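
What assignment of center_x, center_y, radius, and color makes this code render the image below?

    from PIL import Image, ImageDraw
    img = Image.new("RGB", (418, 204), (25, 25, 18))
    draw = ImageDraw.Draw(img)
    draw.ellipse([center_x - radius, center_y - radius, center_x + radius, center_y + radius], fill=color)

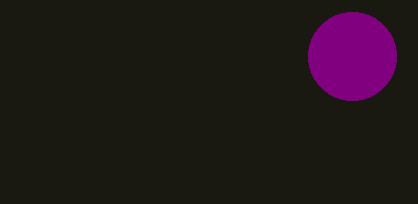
center_x = 352; center_y = 56; radius = 44; color = 'purple'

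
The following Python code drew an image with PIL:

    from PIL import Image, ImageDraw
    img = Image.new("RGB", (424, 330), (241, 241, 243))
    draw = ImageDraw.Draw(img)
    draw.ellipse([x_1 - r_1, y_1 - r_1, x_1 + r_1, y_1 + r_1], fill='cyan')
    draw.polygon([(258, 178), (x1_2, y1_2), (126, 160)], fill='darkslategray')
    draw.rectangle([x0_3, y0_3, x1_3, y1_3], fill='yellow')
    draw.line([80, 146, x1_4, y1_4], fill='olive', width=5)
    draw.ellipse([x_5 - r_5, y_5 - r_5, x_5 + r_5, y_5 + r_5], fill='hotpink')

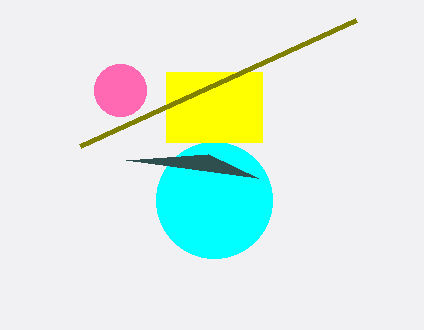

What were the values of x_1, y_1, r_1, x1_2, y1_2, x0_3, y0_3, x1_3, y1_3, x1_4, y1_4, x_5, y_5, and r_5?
x_1 = 214; y_1 = 200; r_1 = 58; x1_2 = 208; y1_2 = 154; x0_3 = 166; y0_3 = 72; x1_3 = 262; y1_3 = 142; x1_4 = 356; y1_4 = 20; x_5 = 120; y_5 = 90; r_5 = 26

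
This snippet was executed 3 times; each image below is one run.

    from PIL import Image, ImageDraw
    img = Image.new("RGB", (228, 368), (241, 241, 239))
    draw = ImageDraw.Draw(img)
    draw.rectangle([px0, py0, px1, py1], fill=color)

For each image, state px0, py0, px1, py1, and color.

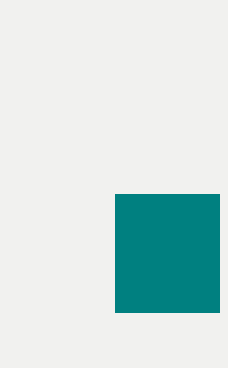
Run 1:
px0 = 115, py0 = 194, px1 = 219, py1 = 312, color = 'teal'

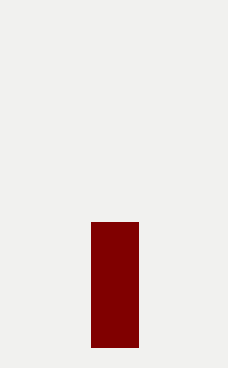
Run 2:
px0 = 91
py0 = 222
px1 = 138
py1 = 347
color = 'maroon'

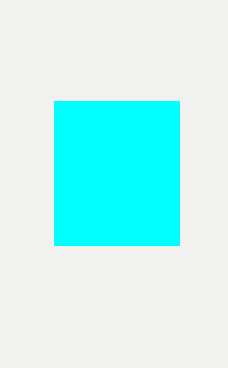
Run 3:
px0 = 54
py0 = 101
px1 = 179
py1 = 245
color = 'cyan'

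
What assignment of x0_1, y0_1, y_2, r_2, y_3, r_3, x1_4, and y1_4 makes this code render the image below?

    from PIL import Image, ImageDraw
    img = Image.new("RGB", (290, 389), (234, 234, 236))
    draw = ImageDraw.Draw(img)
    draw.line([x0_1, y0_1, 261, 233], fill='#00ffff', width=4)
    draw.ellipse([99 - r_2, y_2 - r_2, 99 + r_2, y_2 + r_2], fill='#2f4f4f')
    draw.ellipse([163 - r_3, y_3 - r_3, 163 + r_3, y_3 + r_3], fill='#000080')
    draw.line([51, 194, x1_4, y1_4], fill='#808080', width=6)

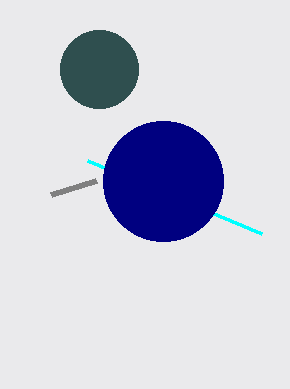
x0_1 = 87, y0_1 = 160, y_2 = 69, r_2 = 39, y_3 = 181, r_3 = 60, x1_4 = 96, y1_4 = 180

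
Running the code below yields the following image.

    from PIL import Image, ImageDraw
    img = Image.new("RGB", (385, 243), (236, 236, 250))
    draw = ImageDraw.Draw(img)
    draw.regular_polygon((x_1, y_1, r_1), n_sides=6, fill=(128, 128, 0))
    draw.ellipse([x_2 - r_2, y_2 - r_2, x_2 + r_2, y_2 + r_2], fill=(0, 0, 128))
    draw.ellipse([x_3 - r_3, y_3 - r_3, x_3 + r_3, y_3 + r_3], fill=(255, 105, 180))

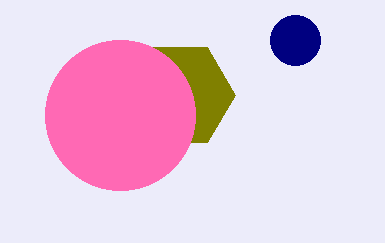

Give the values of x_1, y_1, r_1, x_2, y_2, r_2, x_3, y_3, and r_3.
x_1 = 180
y_1 = 95
r_1 = 55
x_2 = 295
y_2 = 40
r_2 = 25
x_3 = 120
y_3 = 115
r_3 = 75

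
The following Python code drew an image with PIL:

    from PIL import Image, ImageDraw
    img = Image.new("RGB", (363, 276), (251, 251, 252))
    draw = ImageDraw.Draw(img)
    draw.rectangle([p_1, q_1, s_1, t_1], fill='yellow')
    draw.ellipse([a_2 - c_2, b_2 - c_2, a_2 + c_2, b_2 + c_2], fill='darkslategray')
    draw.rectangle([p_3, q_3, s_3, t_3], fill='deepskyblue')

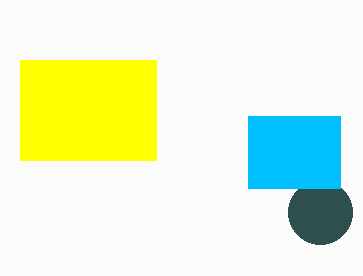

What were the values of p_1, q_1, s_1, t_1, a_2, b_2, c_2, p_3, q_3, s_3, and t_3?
p_1 = 20; q_1 = 60; s_1 = 156; t_1 = 160; a_2 = 320; b_2 = 212; c_2 = 32; p_3 = 248; q_3 = 116; s_3 = 340; t_3 = 188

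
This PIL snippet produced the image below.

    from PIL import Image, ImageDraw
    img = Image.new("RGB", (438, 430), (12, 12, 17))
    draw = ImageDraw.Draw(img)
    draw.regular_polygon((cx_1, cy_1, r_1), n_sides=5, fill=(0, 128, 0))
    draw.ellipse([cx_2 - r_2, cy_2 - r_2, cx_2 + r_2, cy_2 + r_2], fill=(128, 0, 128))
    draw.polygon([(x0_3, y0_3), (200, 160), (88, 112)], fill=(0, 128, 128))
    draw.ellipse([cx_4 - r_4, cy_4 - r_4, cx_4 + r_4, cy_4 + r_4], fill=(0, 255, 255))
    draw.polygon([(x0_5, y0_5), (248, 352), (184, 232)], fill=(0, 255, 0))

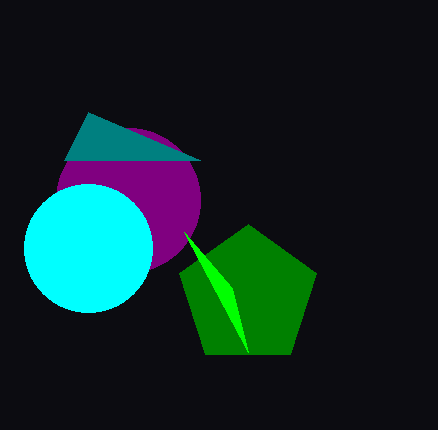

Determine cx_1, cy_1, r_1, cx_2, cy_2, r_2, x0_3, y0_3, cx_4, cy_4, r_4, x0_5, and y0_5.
cx_1 = 248; cy_1 = 296; r_1 = 72; cx_2 = 128; cy_2 = 200; r_2 = 72; x0_3 = 64; y0_3 = 160; cx_4 = 88; cy_4 = 248; r_4 = 64; x0_5 = 232; y0_5 = 288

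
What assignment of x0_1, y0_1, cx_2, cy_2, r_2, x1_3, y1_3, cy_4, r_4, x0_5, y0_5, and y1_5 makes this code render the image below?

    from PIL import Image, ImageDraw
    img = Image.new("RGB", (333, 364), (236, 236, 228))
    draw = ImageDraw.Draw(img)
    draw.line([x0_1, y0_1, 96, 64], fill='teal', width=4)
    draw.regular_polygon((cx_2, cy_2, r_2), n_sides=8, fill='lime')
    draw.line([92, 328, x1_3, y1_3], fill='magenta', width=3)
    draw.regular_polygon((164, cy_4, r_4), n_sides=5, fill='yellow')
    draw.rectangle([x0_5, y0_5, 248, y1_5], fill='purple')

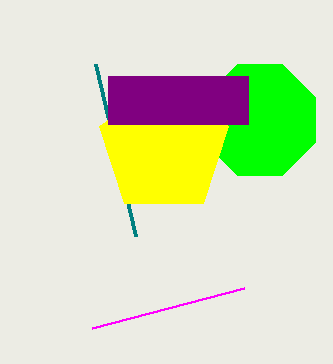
x0_1 = 136
y0_1 = 236
cx_2 = 260
cy_2 = 120
r_2 = 60
x1_3 = 244
y1_3 = 288
cy_4 = 148
r_4 = 68
x0_5 = 108
y0_5 = 76
y1_5 = 124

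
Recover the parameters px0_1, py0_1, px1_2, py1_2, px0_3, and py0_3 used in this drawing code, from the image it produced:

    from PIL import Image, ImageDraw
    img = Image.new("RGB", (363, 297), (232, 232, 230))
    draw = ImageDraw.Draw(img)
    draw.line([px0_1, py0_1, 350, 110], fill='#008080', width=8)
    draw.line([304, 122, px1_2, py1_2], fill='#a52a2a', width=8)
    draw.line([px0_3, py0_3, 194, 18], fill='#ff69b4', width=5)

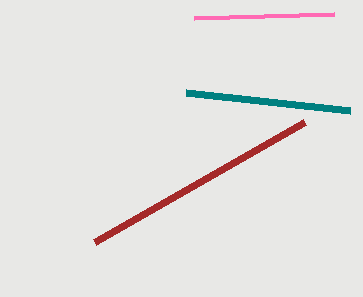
px0_1 = 186, py0_1 = 92, px1_2 = 94, py1_2 = 242, px0_3 = 334, py0_3 = 14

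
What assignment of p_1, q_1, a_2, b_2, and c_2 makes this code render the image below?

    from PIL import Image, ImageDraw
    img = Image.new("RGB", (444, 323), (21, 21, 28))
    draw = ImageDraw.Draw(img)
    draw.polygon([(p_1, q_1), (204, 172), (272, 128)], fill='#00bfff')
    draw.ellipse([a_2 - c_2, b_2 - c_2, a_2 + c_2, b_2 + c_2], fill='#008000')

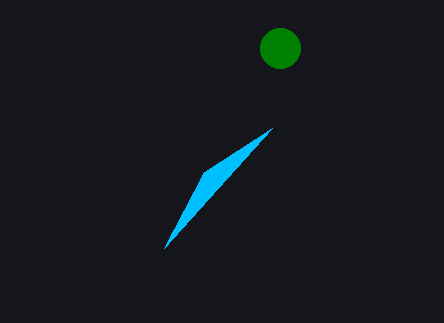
p_1 = 164
q_1 = 248
a_2 = 280
b_2 = 48
c_2 = 20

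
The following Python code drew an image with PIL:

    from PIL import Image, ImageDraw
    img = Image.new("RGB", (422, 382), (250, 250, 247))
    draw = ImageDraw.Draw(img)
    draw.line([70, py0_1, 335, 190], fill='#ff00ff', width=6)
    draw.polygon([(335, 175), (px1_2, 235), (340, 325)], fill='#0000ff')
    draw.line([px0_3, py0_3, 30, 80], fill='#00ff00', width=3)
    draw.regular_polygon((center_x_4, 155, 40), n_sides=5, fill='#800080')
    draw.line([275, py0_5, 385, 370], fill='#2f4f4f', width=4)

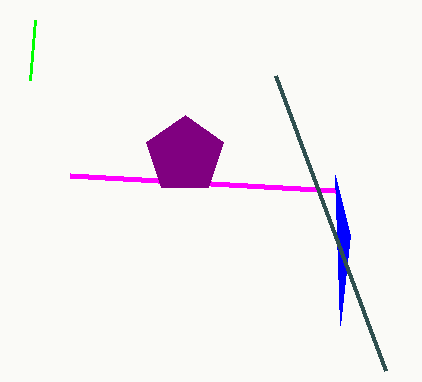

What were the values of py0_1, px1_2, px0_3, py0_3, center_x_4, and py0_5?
py0_1 = 175, px1_2 = 350, px0_3 = 35, py0_3 = 20, center_x_4 = 185, py0_5 = 75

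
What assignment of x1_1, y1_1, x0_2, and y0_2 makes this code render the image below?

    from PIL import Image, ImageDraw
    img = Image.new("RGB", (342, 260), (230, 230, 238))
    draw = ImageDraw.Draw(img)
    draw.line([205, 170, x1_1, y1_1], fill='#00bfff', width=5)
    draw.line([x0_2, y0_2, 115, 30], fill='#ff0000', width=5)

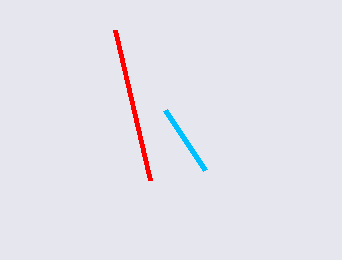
x1_1 = 165
y1_1 = 110
x0_2 = 150
y0_2 = 180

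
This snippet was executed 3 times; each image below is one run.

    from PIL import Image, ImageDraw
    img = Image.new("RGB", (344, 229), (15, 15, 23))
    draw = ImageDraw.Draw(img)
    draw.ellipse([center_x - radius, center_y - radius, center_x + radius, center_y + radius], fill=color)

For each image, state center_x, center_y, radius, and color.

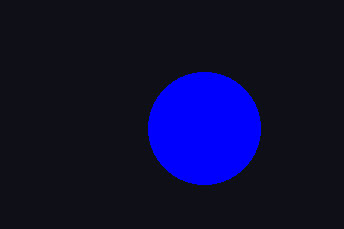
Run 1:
center_x = 204; center_y = 128; radius = 56; color = 'blue'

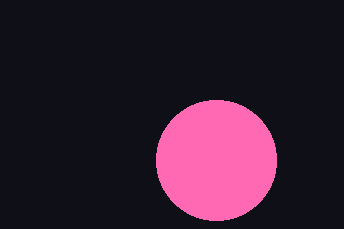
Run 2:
center_x = 216, center_y = 160, radius = 60, color = 'hotpink'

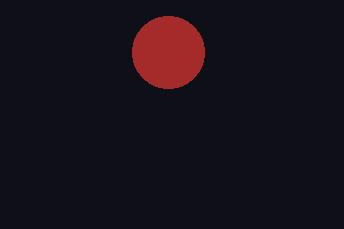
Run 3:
center_x = 168, center_y = 52, radius = 36, color = 'brown'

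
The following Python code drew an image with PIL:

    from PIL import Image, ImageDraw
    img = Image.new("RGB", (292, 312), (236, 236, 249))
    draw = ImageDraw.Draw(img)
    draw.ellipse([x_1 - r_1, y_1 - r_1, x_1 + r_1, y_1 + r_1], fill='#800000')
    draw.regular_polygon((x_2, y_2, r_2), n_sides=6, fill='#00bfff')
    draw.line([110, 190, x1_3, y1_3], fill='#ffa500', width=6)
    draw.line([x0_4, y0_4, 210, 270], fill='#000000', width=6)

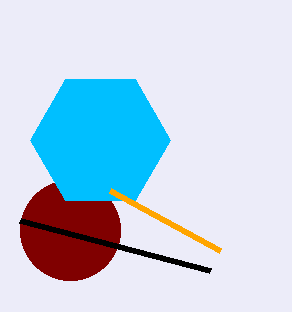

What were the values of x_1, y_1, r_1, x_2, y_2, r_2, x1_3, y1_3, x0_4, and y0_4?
x_1 = 70
y_1 = 230
r_1 = 50
x_2 = 100
y_2 = 140
r_2 = 70
x1_3 = 220
y1_3 = 250
x0_4 = 20
y0_4 = 220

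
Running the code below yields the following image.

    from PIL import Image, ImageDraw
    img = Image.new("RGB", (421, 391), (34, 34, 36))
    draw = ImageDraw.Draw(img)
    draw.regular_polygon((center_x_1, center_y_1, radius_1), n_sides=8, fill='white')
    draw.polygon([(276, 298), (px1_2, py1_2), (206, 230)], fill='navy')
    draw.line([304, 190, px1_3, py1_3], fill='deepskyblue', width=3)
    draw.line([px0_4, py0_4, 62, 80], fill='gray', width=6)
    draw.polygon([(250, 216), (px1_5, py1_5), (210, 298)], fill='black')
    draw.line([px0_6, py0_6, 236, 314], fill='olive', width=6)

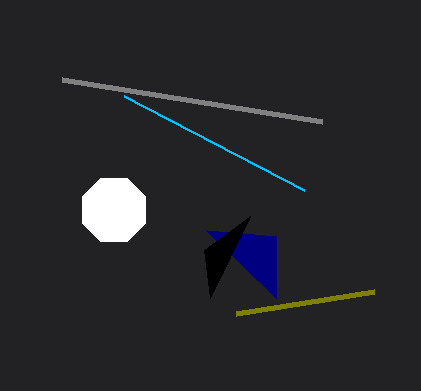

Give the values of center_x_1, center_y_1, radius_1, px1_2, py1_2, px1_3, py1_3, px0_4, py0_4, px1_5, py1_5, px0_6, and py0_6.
center_x_1 = 114, center_y_1 = 210, radius_1 = 34, px1_2 = 276, py1_2 = 236, px1_3 = 124, py1_3 = 96, px0_4 = 322, py0_4 = 122, px1_5 = 204, py1_5 = 250, px0_6 = 374, py0_6 = 292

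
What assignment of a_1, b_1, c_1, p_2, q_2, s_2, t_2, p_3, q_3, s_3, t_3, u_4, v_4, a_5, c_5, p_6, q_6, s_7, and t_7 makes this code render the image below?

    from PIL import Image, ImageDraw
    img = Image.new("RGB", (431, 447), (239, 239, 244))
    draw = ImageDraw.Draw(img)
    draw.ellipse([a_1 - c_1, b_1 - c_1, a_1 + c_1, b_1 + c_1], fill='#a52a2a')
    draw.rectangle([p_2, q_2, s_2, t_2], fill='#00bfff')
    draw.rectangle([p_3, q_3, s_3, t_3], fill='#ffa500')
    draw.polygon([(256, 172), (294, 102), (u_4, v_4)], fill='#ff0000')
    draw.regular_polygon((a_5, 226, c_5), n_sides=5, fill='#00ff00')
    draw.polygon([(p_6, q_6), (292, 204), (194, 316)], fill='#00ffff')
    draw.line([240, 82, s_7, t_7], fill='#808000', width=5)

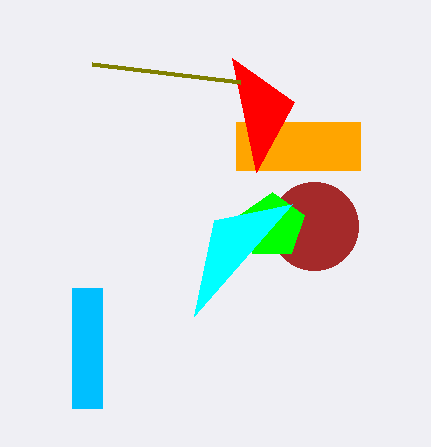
a_1 = 314, b_1 = 226, c_1 = 44, p_2 = 72, q_2 = 288, s_2 = 102, t_2 = 408, p_3 = 236, q_3 = 122, s_3 = 360, t_3 = 170, u_4 = 232, v_4 = 58, a_5 = 272, c_5 = 34, p_6 = 214, q_6 = 220, s_7 = 92, t_7 = 64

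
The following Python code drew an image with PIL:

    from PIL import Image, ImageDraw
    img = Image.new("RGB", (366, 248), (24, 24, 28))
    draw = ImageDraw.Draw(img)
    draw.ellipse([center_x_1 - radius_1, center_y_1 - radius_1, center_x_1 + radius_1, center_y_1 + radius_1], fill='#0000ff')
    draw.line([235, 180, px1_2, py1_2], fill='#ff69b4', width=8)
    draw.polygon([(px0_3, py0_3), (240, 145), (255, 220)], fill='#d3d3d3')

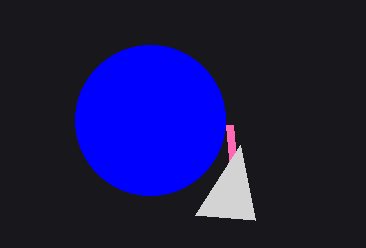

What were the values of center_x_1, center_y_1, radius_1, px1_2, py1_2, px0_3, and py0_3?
center_x_1 = 150
center_y_1 = 120
radius_1 = 75
px1_2 = 230
py1_2 = 125
px0_3 = 195
py0_3 = 215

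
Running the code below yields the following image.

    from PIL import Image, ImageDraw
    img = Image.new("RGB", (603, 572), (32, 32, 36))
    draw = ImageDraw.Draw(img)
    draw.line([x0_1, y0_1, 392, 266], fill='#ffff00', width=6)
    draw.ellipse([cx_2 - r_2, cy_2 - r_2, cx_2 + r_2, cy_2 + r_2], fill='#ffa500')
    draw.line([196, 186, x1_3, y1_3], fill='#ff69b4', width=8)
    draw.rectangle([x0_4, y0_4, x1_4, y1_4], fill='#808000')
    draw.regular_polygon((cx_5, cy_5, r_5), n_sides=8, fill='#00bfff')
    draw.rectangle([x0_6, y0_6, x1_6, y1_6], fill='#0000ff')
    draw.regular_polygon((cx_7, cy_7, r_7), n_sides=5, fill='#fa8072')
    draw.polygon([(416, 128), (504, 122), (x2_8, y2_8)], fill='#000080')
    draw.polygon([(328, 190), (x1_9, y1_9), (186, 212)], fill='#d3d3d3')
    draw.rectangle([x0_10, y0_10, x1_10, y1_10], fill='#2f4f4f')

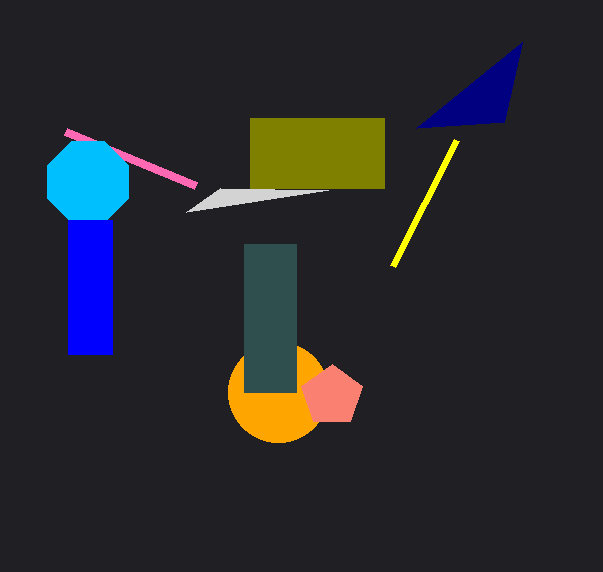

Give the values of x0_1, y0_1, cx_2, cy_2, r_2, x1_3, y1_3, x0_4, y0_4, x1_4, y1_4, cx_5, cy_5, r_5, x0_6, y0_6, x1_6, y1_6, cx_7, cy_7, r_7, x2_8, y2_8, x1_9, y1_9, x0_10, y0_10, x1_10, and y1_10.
x0_1 = 456
y0_1 = 140
cx_2 = 278
cy_2 = 392
r_2 = 50
x1_3 = 66
y1_3 = 132
x0_4 = 250
y0_4 = 118
x1_4 = 384
y1_4 = 188
cx_5 = 88
cy_5 = 182
r_5 = 44
x0_6 = 68
y0_6 = 220
x1_6 = 112
y1_6 = 354
cx_7 = 332
cy_7 = 396
r_7 = 32
x2_8 = 522
y2_8 = 42
x1_9 = 220
y1_9 = 188
x0_10 = 244
y0_10 = 244
x1_10 = 296
y1_10 = 392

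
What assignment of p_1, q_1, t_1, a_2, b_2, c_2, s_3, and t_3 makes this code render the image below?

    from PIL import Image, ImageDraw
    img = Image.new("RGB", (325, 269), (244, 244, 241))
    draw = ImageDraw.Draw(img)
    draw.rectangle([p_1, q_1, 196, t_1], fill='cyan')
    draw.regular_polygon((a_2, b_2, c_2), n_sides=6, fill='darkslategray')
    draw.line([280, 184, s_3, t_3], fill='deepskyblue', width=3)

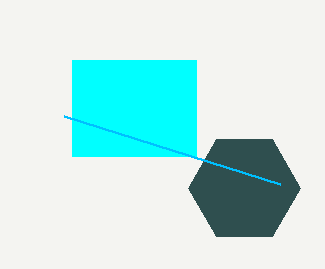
p_1 = 72; q_1 = 60; t_1 = 156; a_2 = 244; b_2 = 188; c_2 = 56; s_3 = 64; t_3 = 116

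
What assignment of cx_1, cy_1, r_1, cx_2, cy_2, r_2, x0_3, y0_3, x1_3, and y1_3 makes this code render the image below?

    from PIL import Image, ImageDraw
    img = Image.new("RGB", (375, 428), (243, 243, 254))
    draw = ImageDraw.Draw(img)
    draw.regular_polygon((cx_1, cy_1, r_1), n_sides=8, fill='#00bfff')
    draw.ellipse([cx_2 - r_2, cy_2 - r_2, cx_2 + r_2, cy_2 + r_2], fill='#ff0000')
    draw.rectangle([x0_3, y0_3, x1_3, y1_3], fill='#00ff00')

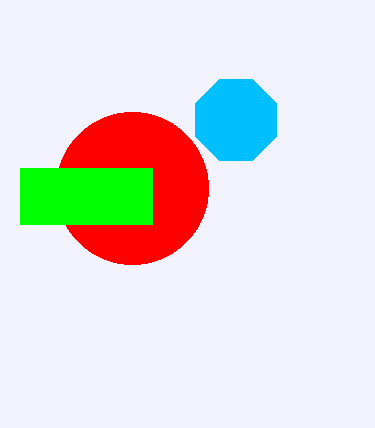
cx_1 = 236; cy_1 = 120; r_1 = 44; cx_2 = 132; cy_2 = 188; r_2 = 76; x0_3 = 20; y0_3 = 168; x1_3 = 152; y1_3 = 224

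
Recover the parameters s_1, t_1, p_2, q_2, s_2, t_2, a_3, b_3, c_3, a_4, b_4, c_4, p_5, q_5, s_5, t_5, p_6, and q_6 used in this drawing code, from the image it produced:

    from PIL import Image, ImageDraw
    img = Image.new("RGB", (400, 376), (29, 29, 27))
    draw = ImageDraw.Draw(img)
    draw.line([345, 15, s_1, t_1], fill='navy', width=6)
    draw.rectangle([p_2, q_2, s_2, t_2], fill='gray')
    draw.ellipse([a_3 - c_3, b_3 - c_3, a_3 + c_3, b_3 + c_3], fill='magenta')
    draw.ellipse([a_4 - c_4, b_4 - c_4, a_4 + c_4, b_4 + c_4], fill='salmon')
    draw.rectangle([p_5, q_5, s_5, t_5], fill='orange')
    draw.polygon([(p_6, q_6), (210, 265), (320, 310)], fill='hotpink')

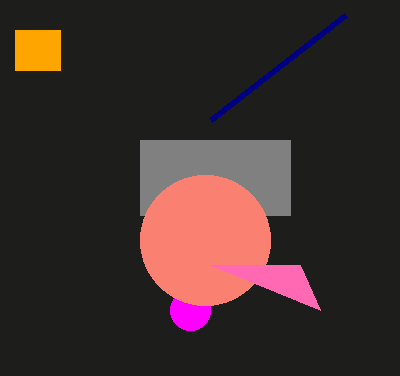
s_1 = 210
t_1 = 120
p_2 = 140
q_2 = 140
s_2 = 290
t_2 = 215
a_3 = 190
b_3 = 310
c_3 = 20
a_4 = 205
b_4 = 240
c_4 = 65
p_5 = 15
q_5 = 30
s_5 = 60
t_5 = 70
p_6 = 300
q_6 = 265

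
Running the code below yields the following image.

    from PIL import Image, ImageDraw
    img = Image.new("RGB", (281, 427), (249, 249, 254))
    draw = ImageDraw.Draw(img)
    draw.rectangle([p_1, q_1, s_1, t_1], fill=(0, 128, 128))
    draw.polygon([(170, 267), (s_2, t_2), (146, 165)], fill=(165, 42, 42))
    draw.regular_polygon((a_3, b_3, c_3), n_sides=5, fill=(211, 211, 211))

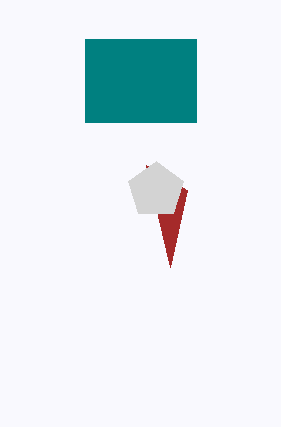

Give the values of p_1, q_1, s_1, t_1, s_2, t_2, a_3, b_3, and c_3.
p_1 = 85, q_1 = 39, s_1 = 196, t_1 = 122, s_2 = 187, t_2 = 190, a_3 = 156, b_3 = 190, c_3 = 29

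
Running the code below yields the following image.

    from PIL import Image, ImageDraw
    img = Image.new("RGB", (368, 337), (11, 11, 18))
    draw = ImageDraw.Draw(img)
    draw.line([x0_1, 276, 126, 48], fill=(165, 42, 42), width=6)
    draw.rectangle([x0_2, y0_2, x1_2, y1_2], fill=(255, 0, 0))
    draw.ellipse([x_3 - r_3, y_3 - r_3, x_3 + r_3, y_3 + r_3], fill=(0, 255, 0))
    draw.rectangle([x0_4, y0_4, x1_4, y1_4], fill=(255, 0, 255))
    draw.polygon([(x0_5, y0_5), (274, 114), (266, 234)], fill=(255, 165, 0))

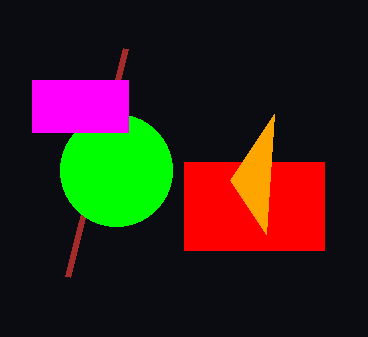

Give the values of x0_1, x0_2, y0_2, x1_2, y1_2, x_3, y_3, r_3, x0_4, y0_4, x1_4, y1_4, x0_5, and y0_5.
x0_1 = 68, x0_2 = 184, y0_2 = 162, x1_2 = 324, y1_2 = 250, x_3 = 116, y_3 = 170, r_3 = 56, x0_4 = 32, y0_4 = 80, x1_4 = 128, y1_4 = 132, x0_5 = 230, y0_5 = 180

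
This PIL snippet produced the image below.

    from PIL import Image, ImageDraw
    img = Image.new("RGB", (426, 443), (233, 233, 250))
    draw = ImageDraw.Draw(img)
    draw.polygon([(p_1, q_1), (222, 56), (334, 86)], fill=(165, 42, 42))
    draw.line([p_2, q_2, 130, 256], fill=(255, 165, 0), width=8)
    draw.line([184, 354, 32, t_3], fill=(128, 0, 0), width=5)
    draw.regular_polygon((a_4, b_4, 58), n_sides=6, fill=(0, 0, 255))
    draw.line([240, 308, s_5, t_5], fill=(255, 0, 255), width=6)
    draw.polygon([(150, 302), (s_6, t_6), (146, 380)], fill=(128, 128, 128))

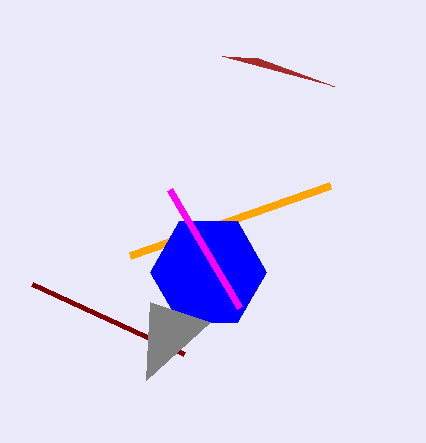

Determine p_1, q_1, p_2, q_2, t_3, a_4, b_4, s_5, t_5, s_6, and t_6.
p_1 = 258
q_1 = 58
p_2 = 330
q_2 = 186
t_3 = 284
a_4 = 208
b_4 = 272
s_5 = 170
t_5 = 190
s_6 = 210
t_6 = 322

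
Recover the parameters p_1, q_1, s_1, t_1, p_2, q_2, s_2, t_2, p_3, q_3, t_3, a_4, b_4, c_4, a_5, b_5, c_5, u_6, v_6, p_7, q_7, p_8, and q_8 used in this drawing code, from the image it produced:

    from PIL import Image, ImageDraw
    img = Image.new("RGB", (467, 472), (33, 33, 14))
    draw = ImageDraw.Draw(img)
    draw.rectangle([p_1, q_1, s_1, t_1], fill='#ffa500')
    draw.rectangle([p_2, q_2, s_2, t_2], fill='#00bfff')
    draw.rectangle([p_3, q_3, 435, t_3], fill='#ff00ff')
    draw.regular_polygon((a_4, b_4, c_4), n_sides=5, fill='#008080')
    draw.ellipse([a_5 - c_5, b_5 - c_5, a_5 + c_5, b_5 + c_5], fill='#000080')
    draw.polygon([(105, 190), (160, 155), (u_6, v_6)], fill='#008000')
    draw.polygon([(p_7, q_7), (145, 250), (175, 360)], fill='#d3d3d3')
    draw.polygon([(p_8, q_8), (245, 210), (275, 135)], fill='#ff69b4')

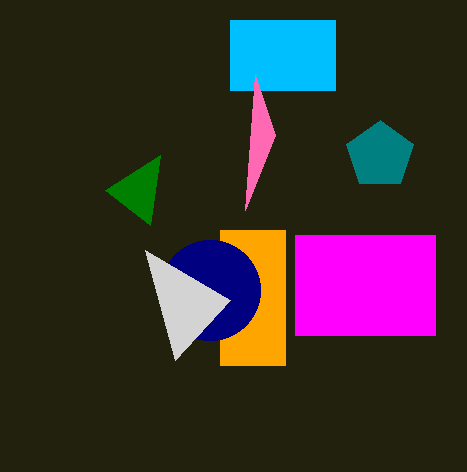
p_1 = 220, q_1 = 230, s_1 = 285, t_1 = 365, p_2 = 230, q_2 = 20, s_2 = 335, t_2 = 90, p_3 = 295, q_3 = 235, t_3 = 335, a_4 = 380, b_4 = 155, c_4 = 35, a_5 = 210, b_5 = 290, c_5 = 50, u_6 = 150, v_6 = 225, p_7 = 230, q_7 = 300, p_8 = 255, q_8 = 75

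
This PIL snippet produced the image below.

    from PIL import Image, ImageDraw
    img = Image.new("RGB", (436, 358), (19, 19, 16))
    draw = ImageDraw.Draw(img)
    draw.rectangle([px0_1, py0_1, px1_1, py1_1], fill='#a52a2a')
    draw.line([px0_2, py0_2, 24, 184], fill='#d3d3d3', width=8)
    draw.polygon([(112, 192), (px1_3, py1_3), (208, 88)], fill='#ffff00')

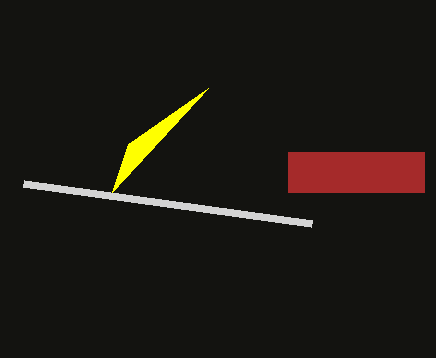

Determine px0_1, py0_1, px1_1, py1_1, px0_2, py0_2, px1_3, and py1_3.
px0_1 = 288, py0_1 = 152, px1_1 = 424, py1_1 = 192, px0_2 = 312, py0_2 = 224, px1_3 = 128, py1_3 = 144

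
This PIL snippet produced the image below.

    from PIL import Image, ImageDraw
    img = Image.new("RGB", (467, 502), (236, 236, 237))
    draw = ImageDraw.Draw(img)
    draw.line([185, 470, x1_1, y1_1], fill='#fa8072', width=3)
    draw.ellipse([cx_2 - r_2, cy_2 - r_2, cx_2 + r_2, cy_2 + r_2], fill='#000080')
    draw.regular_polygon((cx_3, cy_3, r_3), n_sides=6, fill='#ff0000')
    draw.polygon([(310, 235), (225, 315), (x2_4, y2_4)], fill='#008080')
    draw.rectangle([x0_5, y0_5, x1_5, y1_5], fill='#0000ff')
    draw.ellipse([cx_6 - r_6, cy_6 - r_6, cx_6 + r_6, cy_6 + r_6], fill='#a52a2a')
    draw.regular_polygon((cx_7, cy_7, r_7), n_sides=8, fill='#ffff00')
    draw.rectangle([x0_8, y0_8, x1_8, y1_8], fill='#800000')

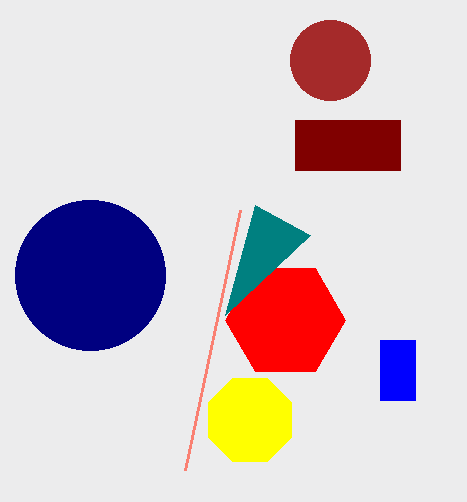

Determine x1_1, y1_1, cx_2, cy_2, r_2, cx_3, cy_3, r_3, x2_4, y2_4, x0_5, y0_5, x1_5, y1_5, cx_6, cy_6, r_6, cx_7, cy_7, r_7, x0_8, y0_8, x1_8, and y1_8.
x1_1 = 240, y1_1 = 210, cx_2 = 90, cy_2 = 275, r_2 = 75, cx_3 = 285, cy_3 = 320, r_3 = 60, x2_4 = 255, y2_4 = 205, x0_5 = 380, y0_5 = 340, x1_5 = 415, y1_5 = 400, cx_6 = 330, cy_6 = 60, r_6 = 40, cx_7 = 250, cy_7 = 420, r_7 = 45, x0_8 = 295, y0_8 = 120, x1_8 = 400, y1_8 = 170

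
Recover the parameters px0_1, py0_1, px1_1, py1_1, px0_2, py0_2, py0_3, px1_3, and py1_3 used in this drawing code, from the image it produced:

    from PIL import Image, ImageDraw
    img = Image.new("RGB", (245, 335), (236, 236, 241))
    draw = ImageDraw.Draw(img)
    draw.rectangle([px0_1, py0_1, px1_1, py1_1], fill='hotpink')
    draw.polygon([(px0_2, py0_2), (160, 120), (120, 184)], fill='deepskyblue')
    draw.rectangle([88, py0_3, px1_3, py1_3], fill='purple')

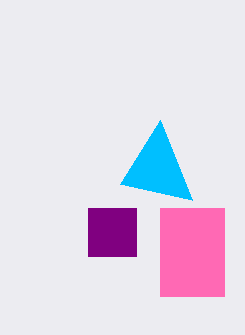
px0_1 = 160
py0_1 = 208
px1_1 = 224
py1_1 = 296
px0_2 = 192
py0_2 = 200
py0_3 = 208
px1_3 = 136
py1_3 = 256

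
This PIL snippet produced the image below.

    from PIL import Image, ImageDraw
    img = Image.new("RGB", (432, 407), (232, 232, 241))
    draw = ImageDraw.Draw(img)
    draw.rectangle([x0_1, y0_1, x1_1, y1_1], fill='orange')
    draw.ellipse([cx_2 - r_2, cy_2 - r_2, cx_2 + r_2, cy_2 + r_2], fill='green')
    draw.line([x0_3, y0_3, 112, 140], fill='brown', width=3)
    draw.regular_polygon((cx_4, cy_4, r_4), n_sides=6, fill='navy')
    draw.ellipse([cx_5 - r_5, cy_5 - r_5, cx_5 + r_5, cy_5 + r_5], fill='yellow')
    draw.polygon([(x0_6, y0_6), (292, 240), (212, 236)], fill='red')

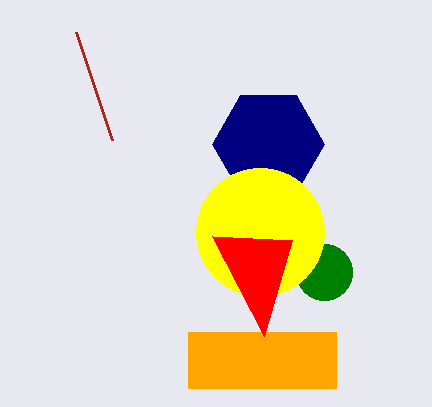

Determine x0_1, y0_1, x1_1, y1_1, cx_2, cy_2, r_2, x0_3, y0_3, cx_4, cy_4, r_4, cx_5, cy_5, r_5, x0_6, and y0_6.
x0_1 = 188
y0_1 = 332
x1_1 = 336
y1_1 = 388
cx_2 = 324
cy_2 = 272
r_2 = 28
x0_3 = 76
y0_3 = 32
cx_4 = 268
cy_4 = 144
r_4 = 56
cx_5 = 260
cy_5 = 232
r_5 = 64
x0_6 = 264
y0_6 = 336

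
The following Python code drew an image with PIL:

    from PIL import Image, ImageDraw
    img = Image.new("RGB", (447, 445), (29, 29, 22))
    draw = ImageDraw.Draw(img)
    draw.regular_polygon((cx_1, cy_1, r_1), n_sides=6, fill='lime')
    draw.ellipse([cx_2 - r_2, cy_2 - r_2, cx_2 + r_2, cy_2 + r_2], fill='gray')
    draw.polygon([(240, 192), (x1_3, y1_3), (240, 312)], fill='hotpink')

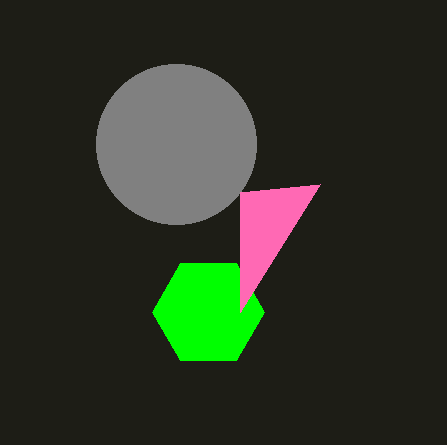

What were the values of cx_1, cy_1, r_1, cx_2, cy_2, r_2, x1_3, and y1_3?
cx_1 = 208, cy_1 = 312, r_1 = 56, cx_2 = 176, cy_2 = 144, r_2 = 80, x1_3 = 320, y1_3 = 184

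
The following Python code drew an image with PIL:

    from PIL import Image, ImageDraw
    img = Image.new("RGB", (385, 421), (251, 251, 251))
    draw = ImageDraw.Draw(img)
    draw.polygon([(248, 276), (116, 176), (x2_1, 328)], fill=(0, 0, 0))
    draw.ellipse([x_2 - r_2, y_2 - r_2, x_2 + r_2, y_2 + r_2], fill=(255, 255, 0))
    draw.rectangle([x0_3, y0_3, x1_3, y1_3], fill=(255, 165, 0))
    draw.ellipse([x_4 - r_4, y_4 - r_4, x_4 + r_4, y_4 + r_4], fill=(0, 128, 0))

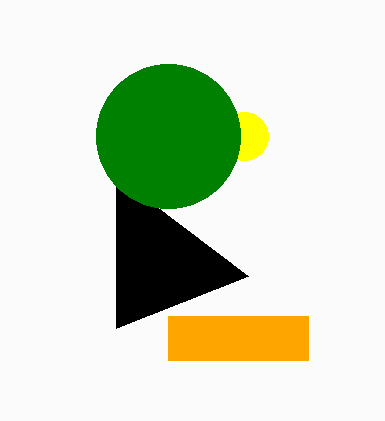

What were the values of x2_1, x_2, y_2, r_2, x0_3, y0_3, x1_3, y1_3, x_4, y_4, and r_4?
x2_1 = 116; x_2 = 244; y_2 = 136; r_2 = 24; x0_3 = 168; y0_3 = 316; x1_3 = 308; y1_3 = 360; x_4 = 168; y_4 = 136; r_4 = 72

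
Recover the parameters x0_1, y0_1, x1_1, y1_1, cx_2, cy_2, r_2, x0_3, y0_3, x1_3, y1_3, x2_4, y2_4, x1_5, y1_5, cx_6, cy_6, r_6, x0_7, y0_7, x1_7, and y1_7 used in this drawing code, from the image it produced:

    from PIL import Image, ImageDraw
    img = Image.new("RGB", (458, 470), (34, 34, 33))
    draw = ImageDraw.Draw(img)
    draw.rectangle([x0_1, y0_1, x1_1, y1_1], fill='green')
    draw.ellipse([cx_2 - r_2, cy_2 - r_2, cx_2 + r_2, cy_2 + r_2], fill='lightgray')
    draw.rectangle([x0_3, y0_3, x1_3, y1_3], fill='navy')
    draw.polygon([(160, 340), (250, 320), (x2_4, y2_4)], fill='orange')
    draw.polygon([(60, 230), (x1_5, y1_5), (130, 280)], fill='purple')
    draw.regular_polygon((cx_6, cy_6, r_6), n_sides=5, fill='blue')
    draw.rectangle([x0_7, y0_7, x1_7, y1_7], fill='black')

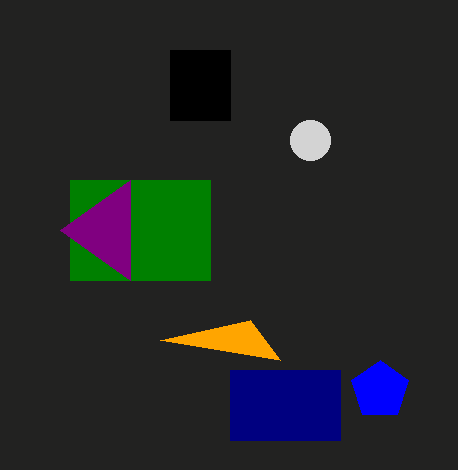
x0_1 = 70; y0_1 = 180; x1_1 = 210; y1_1 = 280; cx_2 = 310; cy_2 = 140; r_2 = 20; x0_3 = 230; y0_3 = 370; x1_3 = 340; y1_3 = 440; x2_4 = 280; y2_4 = 360; x1_5 = 130; y1_5 = 180; cx_6 = 380; cy_6 = 390; r_6 = 30; x0_7 = 170; y0_7 = 50; x1_7 = 230; y1_7 = 120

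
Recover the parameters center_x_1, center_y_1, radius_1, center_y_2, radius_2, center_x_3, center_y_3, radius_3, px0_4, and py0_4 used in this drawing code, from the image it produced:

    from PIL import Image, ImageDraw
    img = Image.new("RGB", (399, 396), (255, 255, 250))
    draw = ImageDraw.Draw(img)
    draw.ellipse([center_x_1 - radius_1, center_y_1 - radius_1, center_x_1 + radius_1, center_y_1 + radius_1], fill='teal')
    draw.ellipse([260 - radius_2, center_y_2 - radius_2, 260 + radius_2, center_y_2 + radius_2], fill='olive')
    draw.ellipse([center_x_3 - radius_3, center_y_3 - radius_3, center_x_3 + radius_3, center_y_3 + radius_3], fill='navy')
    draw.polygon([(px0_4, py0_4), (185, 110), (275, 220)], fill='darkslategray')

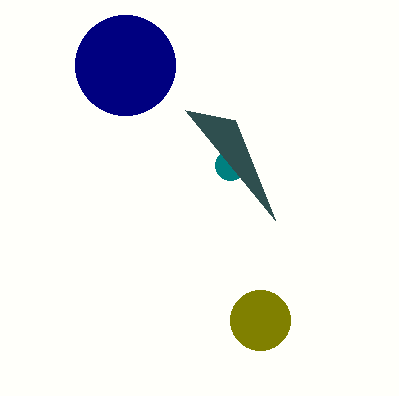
center_x_1 = 230; center_y_1 = 165; radius_1 = 15; center_y_2 = 320; radius_2 = 30; center_x_3 = 125; center_y_3 = 65; radius_3 = 50; px0_4 = 235; py0_4 = 120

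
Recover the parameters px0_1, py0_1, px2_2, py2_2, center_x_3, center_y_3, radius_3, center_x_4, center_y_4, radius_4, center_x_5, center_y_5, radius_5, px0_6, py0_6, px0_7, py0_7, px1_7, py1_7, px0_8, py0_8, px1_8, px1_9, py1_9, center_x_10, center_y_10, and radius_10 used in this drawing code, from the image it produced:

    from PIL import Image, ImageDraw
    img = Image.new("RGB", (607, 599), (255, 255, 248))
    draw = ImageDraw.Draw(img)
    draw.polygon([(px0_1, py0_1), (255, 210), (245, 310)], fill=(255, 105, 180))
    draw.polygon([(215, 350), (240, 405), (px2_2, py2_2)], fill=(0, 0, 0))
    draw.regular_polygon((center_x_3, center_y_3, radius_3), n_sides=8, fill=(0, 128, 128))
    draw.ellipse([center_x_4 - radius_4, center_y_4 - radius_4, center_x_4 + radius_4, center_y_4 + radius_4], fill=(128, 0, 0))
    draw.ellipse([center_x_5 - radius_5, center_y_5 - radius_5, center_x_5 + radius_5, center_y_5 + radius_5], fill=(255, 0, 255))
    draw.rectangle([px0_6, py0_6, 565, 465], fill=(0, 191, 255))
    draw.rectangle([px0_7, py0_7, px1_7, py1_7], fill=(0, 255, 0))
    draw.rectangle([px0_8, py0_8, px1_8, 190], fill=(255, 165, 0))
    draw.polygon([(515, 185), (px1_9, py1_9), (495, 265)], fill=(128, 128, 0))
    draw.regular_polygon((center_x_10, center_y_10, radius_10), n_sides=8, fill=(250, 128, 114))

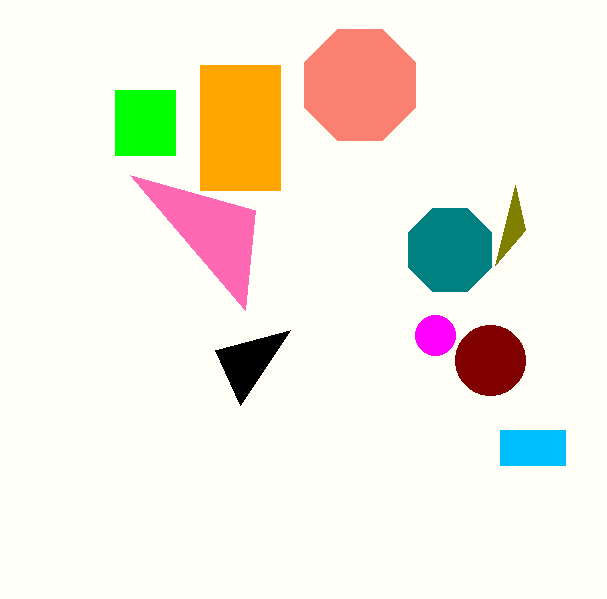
px0_1 = 130
py0_1 = 175
px2_2 = 290
py2_2 = 330
center_x_3 = 450
center_y_3 = 250
radius_3 = 45
center_x_4 = 490
center_y_4 = 360
radius_4 = 35
center_x_5 = 435
center_y_5 = 335
radius_5 = 20
px0_6 = 500
py0_6 = 430
px0_7 = 115
py0_7 = 90
px1_7 = 175
py1_7 = 155
px0_8 = 200
py0_8 = 65
px1_8 = 280
px1_9 = 525
py1_9 = 230
center_x_10 = 360
center_y_10 = 85
radius_10 = 60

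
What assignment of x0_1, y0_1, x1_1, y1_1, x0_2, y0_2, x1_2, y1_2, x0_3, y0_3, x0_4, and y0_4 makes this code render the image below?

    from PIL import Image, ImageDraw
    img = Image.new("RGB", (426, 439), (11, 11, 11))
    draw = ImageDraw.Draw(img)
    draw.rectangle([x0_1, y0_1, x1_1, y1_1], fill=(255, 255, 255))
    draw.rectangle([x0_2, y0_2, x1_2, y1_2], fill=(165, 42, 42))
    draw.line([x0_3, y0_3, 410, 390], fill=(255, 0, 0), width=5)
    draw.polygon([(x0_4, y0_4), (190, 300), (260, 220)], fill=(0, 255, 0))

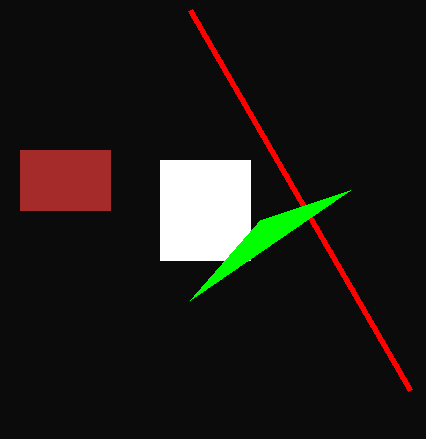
x0_1 = 160, y0_1 = 160, x1_1 = 250, y1_1 = 260, x0_2 = 20, y0_2 = 150, x1_2 = 110, y1_2 = 210, x0_3 = 190, y0_3 = 10, x0_4 = 350, y0_4 = 190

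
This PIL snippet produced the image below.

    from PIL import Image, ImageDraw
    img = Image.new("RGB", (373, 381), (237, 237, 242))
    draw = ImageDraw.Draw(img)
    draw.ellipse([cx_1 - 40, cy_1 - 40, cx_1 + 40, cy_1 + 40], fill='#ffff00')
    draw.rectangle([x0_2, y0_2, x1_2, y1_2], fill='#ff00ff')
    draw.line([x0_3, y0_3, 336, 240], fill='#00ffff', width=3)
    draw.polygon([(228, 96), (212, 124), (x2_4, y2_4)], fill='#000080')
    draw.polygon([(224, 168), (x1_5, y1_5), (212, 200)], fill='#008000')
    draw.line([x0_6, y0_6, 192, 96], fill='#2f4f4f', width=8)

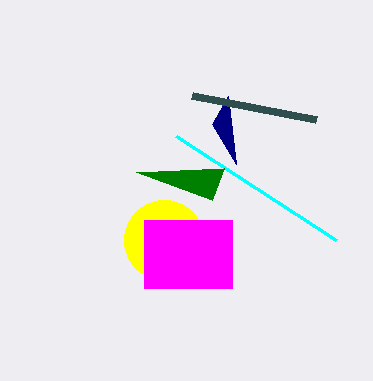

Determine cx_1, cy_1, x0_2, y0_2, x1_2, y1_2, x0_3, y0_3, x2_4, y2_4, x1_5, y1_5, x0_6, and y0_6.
cx_1 = 164; cy_1 = 240; x0_2 = 144; y0_2 = 220; x1_2 = 232; y1_2 = 288; x0_3 = 176; y0_3 = 136; x2_4 = 236; y2_4 = 164; x1_5 = 136; y1_5 = 172; x0_6 = 316; y0_6 = 120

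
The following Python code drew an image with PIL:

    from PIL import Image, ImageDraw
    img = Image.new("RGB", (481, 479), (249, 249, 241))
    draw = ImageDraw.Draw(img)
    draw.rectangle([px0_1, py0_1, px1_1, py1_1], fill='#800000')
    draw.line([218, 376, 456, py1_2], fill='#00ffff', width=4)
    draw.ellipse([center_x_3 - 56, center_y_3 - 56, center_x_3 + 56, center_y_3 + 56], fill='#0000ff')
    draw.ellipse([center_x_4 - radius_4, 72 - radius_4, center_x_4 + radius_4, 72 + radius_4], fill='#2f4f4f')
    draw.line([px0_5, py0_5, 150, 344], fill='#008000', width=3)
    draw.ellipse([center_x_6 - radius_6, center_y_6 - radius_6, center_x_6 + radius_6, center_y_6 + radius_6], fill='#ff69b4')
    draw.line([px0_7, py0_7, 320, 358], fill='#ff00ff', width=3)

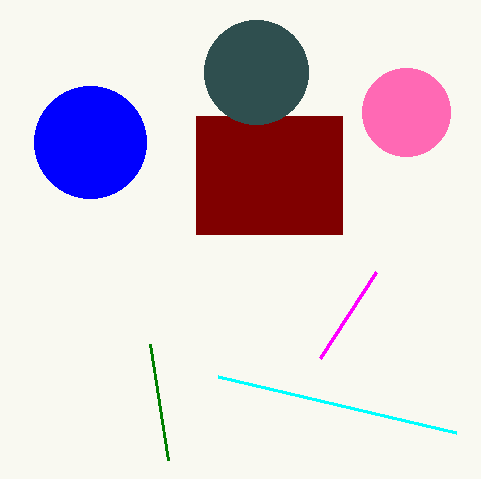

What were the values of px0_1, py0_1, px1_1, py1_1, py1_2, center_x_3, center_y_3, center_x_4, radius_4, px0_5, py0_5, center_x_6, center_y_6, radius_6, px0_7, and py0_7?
px0_1 = 196
py0_1 = 116
px1_1 = 342
py1_1 = 234
py1_2 = 432
center_x_3 = 90
center_y_3 = 142
center_x_4 = 256
radius_4 = 52
px0_5 = 168
py0_5 = 460
center_x_6 = 406
center_y_6 = 112
radius_6 = 44
px0_7 = 376
py0_7 = 272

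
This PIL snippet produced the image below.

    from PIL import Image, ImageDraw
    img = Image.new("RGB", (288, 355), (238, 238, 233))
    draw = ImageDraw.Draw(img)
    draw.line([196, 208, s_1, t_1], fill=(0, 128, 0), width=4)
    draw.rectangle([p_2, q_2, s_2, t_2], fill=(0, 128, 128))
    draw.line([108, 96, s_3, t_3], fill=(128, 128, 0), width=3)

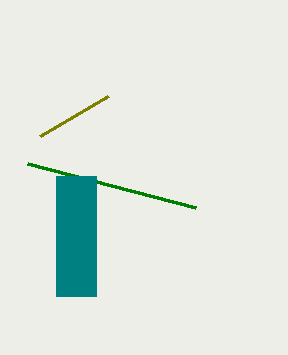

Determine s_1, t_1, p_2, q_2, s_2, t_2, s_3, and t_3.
s_1 = 28; t_1 = 164; p_2 = 56; q_2 = 176; s_2 = 96; t_2 = 296; s_3 = 40; t_3 = 136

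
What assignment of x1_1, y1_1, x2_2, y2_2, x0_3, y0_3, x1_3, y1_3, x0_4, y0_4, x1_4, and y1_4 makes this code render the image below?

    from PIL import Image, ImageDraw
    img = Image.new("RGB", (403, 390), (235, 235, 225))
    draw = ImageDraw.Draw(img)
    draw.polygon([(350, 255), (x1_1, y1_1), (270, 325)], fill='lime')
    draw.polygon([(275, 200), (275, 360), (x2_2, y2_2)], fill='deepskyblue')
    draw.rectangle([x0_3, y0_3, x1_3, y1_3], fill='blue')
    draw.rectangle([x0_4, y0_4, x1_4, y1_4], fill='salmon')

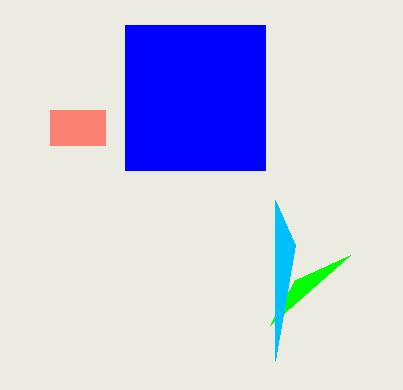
x1_1 = 295
y1_1 = 280
x2_2 = 295
y2_2 = 245
x0_3 = 125
y0_3 = 25
x1_3 = 265
y1_3 = 170
x0_4 = 50
y0_4 = 110
x1_4 = 105
y1_4 = 145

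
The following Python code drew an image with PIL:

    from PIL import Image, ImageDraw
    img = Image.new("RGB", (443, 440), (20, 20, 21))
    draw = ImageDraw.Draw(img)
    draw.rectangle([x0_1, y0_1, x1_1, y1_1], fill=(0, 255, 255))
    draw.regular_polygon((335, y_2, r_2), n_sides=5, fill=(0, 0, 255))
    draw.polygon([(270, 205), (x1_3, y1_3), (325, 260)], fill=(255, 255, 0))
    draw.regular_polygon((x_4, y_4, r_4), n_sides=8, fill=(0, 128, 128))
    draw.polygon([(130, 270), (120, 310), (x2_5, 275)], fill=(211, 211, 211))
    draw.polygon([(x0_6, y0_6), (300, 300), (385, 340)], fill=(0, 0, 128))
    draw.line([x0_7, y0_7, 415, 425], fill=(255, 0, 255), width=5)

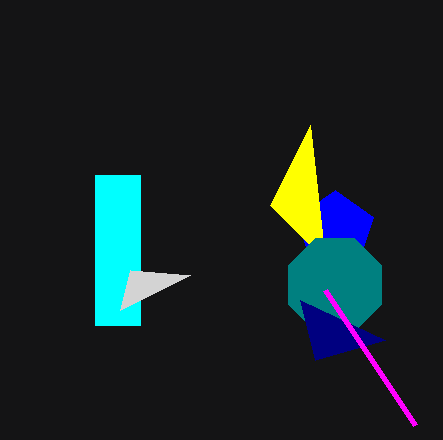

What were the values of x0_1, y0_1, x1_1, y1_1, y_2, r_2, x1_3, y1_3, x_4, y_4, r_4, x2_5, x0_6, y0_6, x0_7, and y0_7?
x0_1 = 95; y0_1 = 175; x1_1 = 140; y1_1 = 325; y_2 = 230; r_2 = 40; x1_3 = 310; y1_3 = 125; x_4 = 335; y_4 = 285; r_4 = 50; x2_5 = 190; x0_6 = 315; y0_6 = 360; x0_7 = 325; y0_7 = 290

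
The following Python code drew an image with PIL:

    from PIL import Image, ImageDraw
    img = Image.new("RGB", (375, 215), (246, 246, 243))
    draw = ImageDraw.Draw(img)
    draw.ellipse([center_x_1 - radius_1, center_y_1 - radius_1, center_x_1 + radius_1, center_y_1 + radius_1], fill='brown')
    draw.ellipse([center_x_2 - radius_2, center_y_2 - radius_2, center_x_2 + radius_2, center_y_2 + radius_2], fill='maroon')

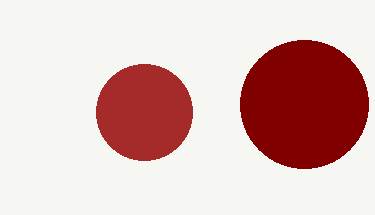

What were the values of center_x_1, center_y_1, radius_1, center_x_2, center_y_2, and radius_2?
center_x_1 = 144
center_y_1 = 112
radius_1 = 48
center_x_2 = 304
center_y_2 = 104
radius_2 = 64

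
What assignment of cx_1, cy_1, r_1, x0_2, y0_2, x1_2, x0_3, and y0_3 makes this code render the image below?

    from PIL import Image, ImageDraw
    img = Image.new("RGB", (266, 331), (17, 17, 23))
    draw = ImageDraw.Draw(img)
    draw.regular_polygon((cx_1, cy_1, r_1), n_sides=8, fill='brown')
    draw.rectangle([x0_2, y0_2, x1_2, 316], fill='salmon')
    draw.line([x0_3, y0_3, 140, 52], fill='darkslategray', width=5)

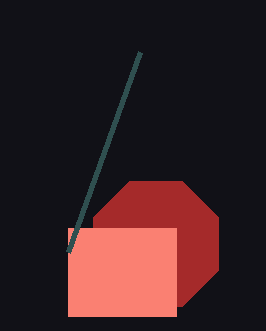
cx_1 = 156; cy_1 = 244; r_1 = 68; x0_2 = 68; y0_2 = 228; x1_2 = 176; x0_3 = 68; y0_3 = 252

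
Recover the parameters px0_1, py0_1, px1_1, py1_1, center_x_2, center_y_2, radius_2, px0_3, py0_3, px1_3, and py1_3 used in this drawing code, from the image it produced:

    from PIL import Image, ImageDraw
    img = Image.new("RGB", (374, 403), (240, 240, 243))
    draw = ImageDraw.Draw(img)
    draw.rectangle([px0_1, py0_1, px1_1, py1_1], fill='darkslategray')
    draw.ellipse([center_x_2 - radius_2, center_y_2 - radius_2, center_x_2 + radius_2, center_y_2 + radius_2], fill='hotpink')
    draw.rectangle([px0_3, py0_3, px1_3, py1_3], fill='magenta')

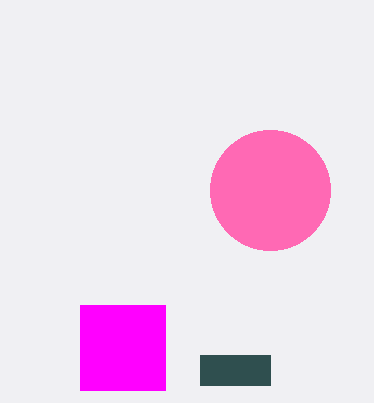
px0_1 = 200
py0_1 = 355
px1_1 = 270
py1_1 = 385
center_x_2 = 270
center_y_2 = 190
radius_2 = 60
px0_3 = 80
py0_3 = 305
px1_3 = 165
py1_3 = 390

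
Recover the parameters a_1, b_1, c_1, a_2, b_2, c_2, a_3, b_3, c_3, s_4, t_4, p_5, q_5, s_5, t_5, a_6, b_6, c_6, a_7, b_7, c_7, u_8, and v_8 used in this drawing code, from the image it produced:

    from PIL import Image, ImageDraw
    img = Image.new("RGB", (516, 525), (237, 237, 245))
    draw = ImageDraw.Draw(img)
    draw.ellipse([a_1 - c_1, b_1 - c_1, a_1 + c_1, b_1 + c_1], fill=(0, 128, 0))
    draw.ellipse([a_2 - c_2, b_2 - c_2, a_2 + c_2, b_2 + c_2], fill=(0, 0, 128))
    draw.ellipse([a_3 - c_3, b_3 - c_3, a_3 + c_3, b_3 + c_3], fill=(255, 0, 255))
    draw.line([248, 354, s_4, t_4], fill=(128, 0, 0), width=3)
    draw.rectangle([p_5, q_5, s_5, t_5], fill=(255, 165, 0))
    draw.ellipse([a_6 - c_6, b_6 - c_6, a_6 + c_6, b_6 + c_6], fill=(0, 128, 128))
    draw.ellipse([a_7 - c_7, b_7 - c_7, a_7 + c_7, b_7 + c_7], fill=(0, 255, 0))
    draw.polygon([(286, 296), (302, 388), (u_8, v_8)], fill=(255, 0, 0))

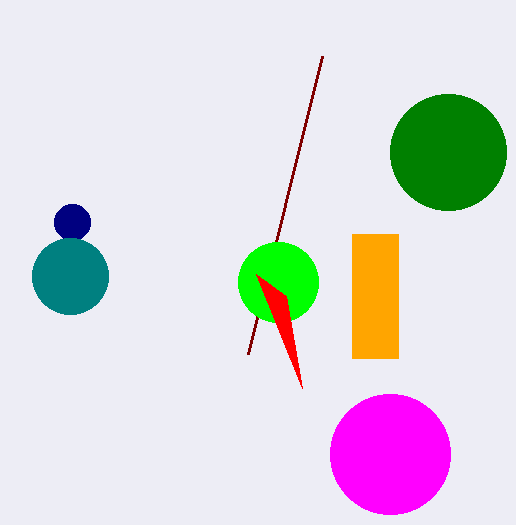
a_1 = 448, b_1 = 152, c_1 = 58, a_2 = 72, b_2 = 222, c_2 = 18, a_3 = 390, b_3 = 454, c_3 = 60, s_4 = 322, t_4 = 56, p_5 = 352, q_5 = 234, s_5 = 398, t_5 = 358, a_6 = 70, b_6 = 276, c_6 = 38, a_7 = 278, b_7 = 282, c_7 = 40, u_8 = 256, v_8 = 274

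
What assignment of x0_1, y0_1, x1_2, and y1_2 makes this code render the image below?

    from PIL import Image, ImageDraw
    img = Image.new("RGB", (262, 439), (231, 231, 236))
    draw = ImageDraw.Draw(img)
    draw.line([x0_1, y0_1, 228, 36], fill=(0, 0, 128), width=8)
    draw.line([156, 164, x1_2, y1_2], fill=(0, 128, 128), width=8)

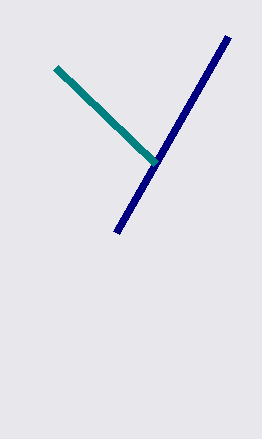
x0_1 = 116, y0_1 = 232, x1_2 = 56, y1_2 = 68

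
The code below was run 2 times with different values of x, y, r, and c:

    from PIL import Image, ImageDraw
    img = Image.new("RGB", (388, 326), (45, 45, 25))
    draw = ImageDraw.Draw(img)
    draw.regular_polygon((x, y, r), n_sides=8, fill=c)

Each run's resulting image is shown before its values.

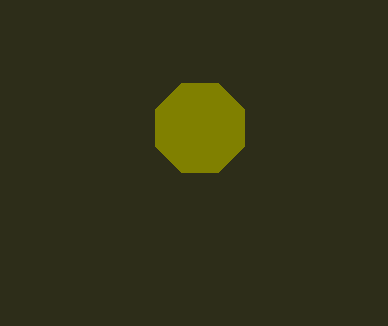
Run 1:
x = 200, y = 128, r = 48, c = 'olive'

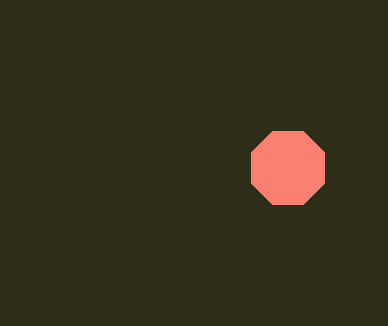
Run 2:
x = 288, y = 168, r = 40, c = 'salmon'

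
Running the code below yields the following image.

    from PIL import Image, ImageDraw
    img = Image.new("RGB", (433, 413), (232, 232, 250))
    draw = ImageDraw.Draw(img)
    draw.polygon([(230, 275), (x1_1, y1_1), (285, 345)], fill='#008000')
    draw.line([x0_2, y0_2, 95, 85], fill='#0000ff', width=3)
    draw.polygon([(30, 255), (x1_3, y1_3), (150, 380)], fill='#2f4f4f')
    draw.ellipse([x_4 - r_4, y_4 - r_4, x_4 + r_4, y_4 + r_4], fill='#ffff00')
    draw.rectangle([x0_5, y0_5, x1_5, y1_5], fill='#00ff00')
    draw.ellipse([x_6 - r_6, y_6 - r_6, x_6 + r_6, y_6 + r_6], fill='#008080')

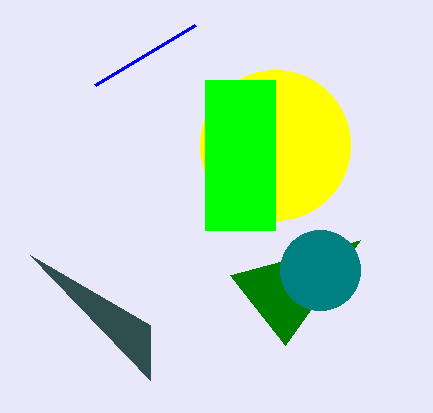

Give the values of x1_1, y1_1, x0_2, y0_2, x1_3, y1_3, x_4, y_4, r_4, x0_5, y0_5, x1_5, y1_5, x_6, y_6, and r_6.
x1_1 = 360; y1_1 = 240; x0_2 = 195; y0_2 = 25; x1_3 = 150; y1_3 = 325; x_4 = 275; y_4 = 145; r_4 = 75; x0_5 = 205; y0_5 = 80; x1_5 = 275; y1_5 = 230; x_6 = 320; y_6 = 270; r_6 = 40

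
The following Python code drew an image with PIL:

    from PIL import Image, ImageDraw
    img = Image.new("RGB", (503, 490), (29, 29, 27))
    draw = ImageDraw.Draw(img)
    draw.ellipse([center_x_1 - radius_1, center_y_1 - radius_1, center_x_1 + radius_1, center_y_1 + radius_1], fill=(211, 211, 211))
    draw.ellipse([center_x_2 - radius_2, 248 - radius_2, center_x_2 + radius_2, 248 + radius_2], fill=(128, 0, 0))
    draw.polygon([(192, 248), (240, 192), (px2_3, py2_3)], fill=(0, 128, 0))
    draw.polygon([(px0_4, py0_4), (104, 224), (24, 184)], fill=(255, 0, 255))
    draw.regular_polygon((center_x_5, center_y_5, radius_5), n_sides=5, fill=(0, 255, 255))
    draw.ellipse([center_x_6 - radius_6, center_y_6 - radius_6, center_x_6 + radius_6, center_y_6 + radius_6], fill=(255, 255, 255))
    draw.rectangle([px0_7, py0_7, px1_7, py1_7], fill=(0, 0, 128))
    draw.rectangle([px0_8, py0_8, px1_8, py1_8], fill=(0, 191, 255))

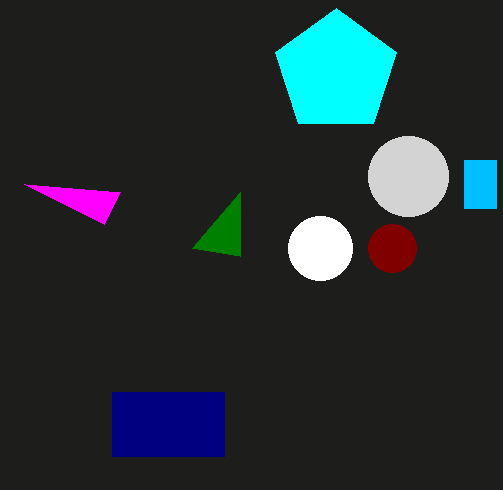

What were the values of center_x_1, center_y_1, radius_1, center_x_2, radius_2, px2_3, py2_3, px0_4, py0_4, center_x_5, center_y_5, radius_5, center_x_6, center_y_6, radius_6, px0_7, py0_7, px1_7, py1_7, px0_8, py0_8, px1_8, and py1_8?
center_x_1 = 408
center_y_1 = 176
radius_1 = 40
center_x_2 = 392
radius_2 = 24
px2_3 = 240
py2_3 = 256
px0_4 = 120
py0_4 = 192
center_x_5 = 336
center_y_5 = 72
radius_5 = 64
center_x_6 = 320
center_y_6 = 248
radius_6 = 32
px0_7 = 112
py0_7 = 392
px1_7 = 224
py1_7 = 456
px0_8 = 464
py0_8 = 160
px1_8 = 496
py1_8 = 208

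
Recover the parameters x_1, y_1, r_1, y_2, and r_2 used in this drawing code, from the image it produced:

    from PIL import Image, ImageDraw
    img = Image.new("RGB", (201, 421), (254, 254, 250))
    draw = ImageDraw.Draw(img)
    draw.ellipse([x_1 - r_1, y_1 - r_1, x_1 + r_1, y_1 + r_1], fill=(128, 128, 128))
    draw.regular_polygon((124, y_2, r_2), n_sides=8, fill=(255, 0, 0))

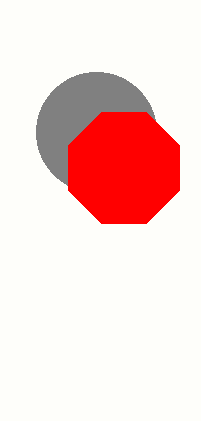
x_1 = 96
y_1 = 132
r_1 = 60
y_2 = 168
r_2 = 60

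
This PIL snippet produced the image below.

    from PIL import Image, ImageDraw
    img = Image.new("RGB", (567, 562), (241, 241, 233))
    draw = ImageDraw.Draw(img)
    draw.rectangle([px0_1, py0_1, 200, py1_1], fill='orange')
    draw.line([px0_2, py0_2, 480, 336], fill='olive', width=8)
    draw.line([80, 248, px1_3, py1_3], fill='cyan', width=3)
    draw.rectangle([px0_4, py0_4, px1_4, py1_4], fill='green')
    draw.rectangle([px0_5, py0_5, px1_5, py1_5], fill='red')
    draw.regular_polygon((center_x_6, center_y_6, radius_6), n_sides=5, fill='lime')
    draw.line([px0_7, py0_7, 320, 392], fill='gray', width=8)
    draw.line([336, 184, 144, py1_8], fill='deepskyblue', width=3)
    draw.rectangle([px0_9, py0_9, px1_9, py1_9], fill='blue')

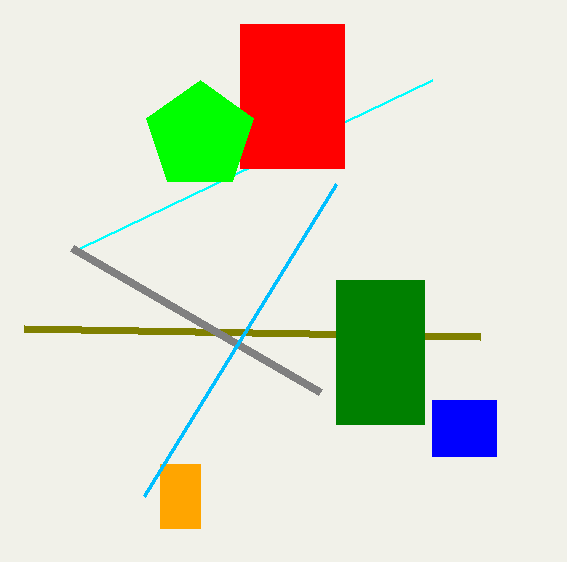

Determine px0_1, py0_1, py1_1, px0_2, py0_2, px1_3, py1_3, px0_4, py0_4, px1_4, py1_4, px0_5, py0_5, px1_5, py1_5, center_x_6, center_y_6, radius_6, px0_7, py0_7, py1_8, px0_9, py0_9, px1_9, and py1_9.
px0_1 = 160; py0_1 = 464; py1_1 = 528; px0_2 = 24; py0_2 = 328; px1_3 = 432; py1_3 = 80; px0_4 = 336; py0_4 = 280; px1_4 = 424; py1_4 = 424; px0_5 = 240; py0_5 = 24; px1_5 = 344; py1_5 = 168; center_x_6 = 200; center_y_6 = 136; radius_6 = 56; px0_7 = 72; py0_7 = 248; py1_8 = 496; px0_9 = 432; py0_9 = 400; px1_9 = 496; py1_9 = 456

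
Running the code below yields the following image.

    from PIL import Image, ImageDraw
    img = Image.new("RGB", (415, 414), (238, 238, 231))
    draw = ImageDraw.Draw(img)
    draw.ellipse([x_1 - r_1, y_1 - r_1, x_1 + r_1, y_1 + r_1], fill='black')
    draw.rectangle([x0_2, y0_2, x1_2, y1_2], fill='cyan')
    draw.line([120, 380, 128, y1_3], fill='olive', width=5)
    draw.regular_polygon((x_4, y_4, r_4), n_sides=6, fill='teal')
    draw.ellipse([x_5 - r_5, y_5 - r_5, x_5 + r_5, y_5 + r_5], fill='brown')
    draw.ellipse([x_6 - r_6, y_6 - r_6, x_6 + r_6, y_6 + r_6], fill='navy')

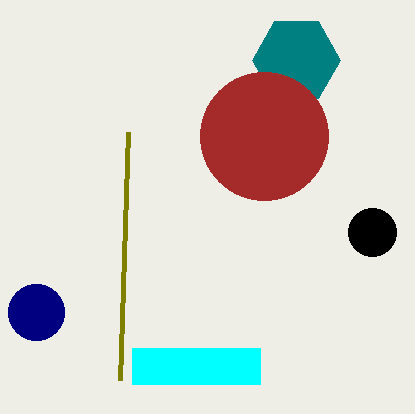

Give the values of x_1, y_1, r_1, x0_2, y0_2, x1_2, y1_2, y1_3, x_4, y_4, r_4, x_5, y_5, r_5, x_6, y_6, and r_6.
x_1 = 372, y_1 = 232, r_1 = 24, x0_2 = 132, y0_2 = 348, x1_2 = 260, y1_2 = 384, y1_3 = 132, x_4 = 296, y_4 = 60, r_4 = 44, x_5 = 264, y_5 = 136, r_5 = 64, x_6 = 36, y_6 = 312, r_6 = 28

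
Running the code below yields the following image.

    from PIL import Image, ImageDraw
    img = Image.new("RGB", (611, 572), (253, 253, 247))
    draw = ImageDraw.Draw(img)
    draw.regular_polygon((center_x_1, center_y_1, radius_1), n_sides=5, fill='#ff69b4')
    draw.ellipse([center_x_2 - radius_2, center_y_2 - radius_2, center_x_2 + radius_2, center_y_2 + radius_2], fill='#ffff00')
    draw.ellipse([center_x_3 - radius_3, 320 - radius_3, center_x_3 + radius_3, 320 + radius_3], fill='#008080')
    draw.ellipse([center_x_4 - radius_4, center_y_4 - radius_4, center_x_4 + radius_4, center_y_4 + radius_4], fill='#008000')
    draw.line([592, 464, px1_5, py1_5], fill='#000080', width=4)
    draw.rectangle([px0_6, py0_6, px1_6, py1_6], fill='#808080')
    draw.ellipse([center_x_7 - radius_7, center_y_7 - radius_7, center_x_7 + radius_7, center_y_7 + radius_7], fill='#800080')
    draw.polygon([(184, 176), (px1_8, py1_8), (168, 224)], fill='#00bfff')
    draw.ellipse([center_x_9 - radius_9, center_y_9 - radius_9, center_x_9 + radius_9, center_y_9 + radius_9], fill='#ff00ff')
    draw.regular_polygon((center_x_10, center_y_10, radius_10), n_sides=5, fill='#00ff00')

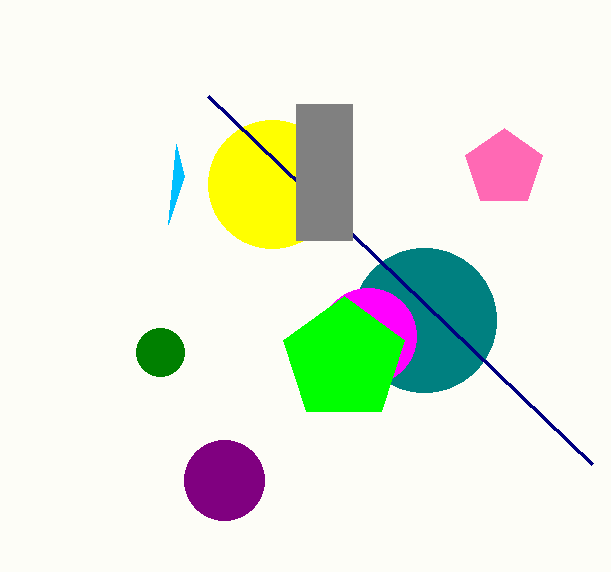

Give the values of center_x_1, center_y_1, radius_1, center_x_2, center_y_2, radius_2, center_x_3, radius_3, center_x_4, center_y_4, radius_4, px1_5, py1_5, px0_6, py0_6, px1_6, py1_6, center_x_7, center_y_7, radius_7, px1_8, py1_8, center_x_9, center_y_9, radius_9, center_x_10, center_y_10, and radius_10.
center_x_1 = 504, center_y_1 = 168, radius_1 = 40, center_x_2 = 272, center_y_2 = 184, radius_2 = 64, center_x_3 = 424, radius_3 = 72, center_x_4 = 160, center_y_4 = 352, radius_4 = 24, px1_5 = 208, py1_5 = 96, px0_6 = 296, py0_6 = 104, px1_6 = 352, py1_6 = 240, center_x_7 = 224, center_y_7 = 480, radius_7 = 40, px1_8 = 176, py1_8 = 144, center_x_9 = 368, center_y_9 = 336, radius_9 = 48, center_x_10 = 344, center_y_10 = 360, radius_10 = 64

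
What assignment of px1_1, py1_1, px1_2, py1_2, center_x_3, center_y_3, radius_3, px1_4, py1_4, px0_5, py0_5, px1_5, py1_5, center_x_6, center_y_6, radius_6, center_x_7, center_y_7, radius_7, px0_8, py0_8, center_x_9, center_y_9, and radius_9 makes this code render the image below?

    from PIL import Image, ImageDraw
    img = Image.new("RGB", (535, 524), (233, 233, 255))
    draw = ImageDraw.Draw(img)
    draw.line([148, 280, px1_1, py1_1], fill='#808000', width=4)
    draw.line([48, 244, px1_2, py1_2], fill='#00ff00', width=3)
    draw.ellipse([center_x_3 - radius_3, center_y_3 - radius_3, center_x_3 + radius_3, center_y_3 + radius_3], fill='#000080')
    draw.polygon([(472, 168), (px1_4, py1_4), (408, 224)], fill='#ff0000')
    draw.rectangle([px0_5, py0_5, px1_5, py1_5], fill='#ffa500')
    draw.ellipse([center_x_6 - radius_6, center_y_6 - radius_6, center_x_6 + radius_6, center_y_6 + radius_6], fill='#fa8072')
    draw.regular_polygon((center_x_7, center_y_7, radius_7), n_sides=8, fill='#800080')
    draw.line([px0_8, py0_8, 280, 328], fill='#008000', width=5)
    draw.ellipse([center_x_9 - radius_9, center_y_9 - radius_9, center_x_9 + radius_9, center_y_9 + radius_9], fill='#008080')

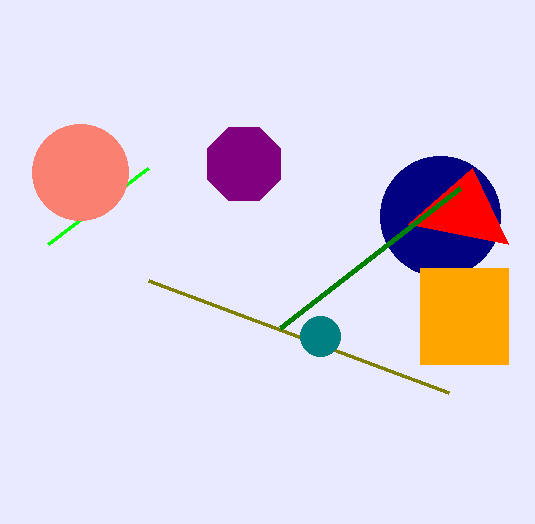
px1_1 = 448, py1_1 = 392, px1_2 = 148, py1_2 = 168, center_x_3 = 440, center_y_3 = 216, radius_3 = 60, px1_4 = 508, py1_4 = 244, px0_5 = 420, py0_5 = 268, px1_5 = 508, py1_5 = 364, center_x_6 = 80, center_y_6 = 172, radius_6 = 48, center_x_7 = 244, center_y_7 = 164, radius_7 = 40, px0_8 = 460, py0_8 = 188, center_x_9 = 320, center_y_9 = 336, radius_9 = 20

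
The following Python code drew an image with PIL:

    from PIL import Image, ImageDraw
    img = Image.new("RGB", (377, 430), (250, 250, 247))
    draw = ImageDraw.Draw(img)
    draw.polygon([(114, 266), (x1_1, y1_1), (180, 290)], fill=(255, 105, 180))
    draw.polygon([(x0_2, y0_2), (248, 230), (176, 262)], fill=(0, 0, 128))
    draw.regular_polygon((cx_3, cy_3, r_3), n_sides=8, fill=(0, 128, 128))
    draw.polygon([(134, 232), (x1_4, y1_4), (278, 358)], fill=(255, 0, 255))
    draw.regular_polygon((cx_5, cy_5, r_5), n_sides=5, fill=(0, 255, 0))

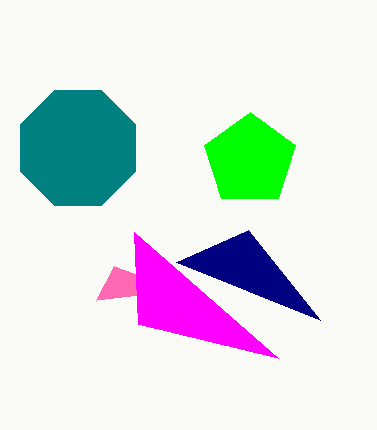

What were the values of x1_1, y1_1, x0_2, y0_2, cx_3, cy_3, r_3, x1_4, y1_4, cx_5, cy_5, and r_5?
x1_1 = 96
y1_1 = 300
x0_2 = 320
y0_2 = 320
cx_3 = 78
cy_3 = 148
r_3 = 62
x1_4 = 138
y1_4 = 324
cx_5 = 250
cy_5 = 160
r_5 = 48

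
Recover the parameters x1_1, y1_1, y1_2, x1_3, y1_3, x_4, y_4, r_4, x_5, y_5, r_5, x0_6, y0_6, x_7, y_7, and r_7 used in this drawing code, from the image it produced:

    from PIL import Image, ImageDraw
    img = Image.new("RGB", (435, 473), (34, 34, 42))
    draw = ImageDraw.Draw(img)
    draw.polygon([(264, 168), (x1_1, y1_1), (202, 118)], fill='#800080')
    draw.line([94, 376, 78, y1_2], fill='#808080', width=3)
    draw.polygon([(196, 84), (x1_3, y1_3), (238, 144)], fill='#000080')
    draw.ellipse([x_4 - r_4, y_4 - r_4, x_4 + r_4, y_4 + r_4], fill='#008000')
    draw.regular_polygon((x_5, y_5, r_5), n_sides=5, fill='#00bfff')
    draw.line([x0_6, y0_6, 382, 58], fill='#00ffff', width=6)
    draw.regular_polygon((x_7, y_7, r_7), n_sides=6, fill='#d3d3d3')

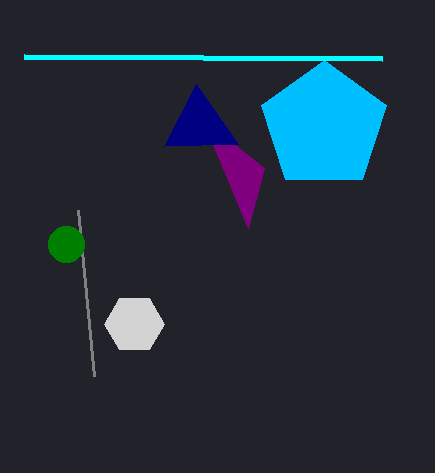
x1_1 = 248; y1_1 = 228; y1_2 = 210; x1_3 = 164; y1_3 = 146; x_4 = 66; y_4 = 244; r_4 = 18; x_5 = 324; y_5 = 126; r_5 = 66; x0_6 = 24; y0_6 = 56; x_7 = 134; y_7 = 324; r_7 = 30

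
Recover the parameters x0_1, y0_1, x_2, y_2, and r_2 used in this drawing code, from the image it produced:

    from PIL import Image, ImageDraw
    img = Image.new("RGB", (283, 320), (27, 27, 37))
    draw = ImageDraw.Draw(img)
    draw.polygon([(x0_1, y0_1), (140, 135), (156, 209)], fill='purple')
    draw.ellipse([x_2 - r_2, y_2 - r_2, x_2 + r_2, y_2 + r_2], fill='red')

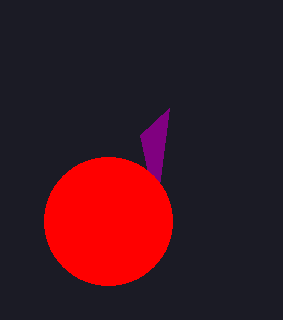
x0_1 = 169, y0_1 = 108, x_2 = 108, y_2 = 221, r_2 = 64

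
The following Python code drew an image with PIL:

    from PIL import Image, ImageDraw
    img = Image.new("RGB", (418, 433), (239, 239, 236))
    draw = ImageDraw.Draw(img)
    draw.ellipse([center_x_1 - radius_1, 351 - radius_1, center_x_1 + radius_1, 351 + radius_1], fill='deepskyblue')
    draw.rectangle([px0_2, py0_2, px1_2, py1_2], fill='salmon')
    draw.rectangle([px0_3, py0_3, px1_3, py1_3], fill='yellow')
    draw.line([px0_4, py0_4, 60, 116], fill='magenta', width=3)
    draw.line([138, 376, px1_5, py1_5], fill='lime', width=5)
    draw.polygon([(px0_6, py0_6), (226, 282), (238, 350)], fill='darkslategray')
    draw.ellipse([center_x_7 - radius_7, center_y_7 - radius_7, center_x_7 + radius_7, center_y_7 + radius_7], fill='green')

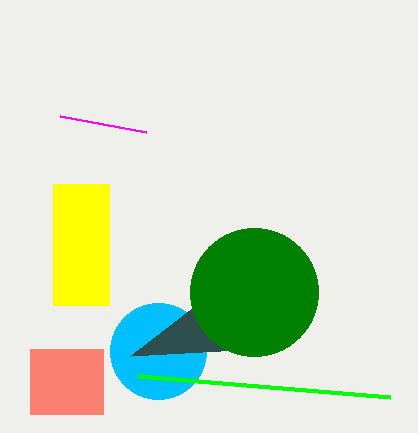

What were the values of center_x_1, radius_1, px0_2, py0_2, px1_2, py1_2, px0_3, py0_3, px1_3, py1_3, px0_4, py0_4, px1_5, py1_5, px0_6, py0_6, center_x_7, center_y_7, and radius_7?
center_x_1 = 158, radius_1 = 48, px0_2 = 30, py0_2 = 349, px1_2 = 103, py1_2 = 414, px0_3 = 53, py0_3 = 184, px1_3 = 109, py1_3 = 305, px0_4 = 146, py0_4 = 132, px1_5 = 390, py1_5 = 397, px0_6 = 130, py0_6 = 356, center_x_7 = 254, center_y_7 = 292, radius_7 = 64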